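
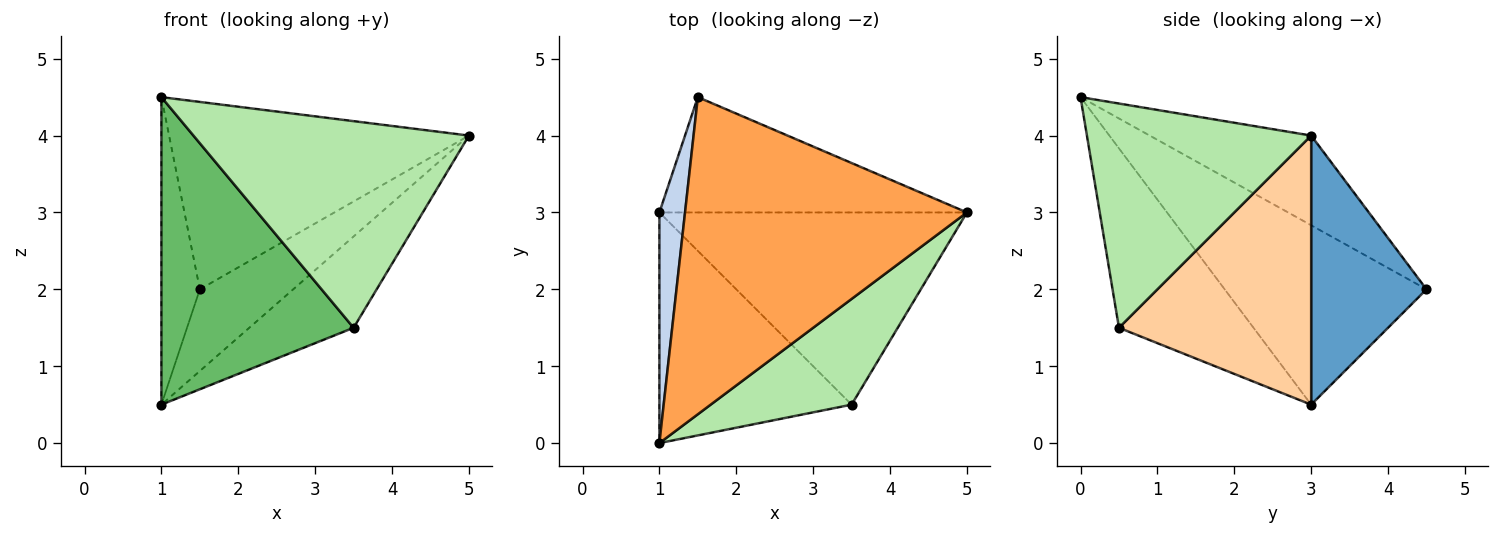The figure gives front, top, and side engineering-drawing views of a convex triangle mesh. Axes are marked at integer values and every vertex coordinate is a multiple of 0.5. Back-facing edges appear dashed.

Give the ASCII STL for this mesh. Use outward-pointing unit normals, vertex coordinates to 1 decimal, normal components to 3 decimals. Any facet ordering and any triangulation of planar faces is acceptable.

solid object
 facet normal 0.581 0.470 -0.664
  outer loop
   vertex 1.5 4.5 2.0
   vertex 5.0 3.0 4.0
   vertex 1.0 3.0 0.5
  endloop
 endfacet
 facet normal -0.973 0.185 0.139
  outer loop
   vertex 1.5 4.5 2.0
   vertex 1.0 3.0 0.5
   vertex 1.0 0.0 4.5
  endloop
 endfacet
 facet normal -0.264 0.491 0.830
  outer loop
   vertex 1.5 4.5 2.0
   vertex 1.0 0.0 4.5
   vertex 5.0 3.0 4.0
  endloop
 endfacet
 facet normal 0.620 0.337 -0.709
  outer loop
   vertex 3.5 0.5 1.5
   vertex 1.0 3.0 0.5
   vertex 5.0 3.0 4.0
  endloop
 endfacet
 facet normal -0.489 -0.698 -0.524
  outer loop
   vertex 3.5 0.5 1.5
   vertex 1.0 0.0 4.5
   vertex 1.0 3.0 0.5
  endloop
 endfacet
 facet normal 0.587 -0.721 0.369
  outer loop
   vertex 3.5 0.5 1.5
   vertex 5.0 3.0 4.0
   vertex 1.0 0.0 4.5
  endloop
 endfacet
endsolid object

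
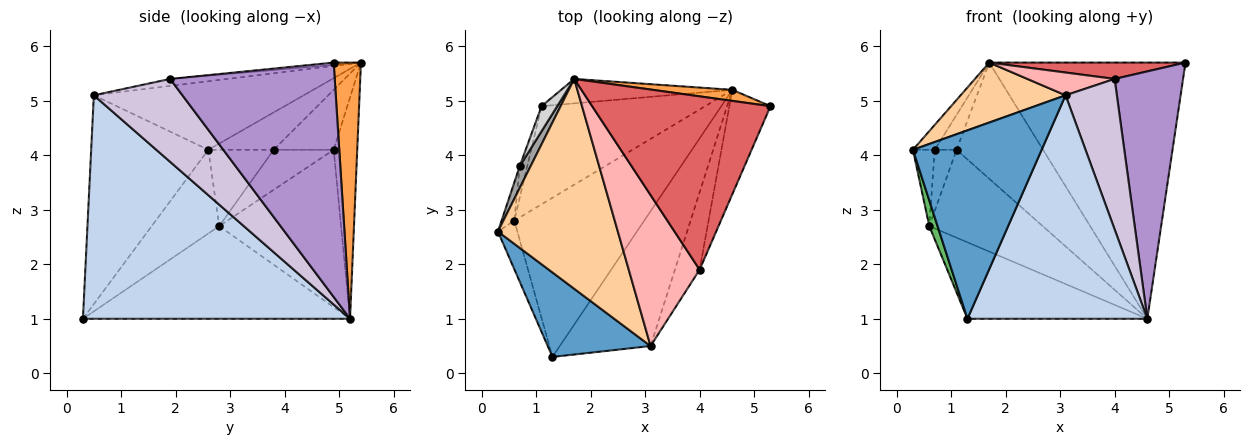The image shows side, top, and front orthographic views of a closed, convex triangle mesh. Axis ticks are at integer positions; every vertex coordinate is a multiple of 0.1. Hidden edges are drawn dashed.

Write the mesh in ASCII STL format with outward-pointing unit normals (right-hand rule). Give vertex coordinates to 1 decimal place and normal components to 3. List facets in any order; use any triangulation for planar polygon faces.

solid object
 facet normal -0.639 -0.702 0.315
  outer loop
   vertex 3.1 0.5 5.1
   vertex 0.3 2.6 4.1
   vertex 1.3 0.3 1.0
  endloop
 endfacet
 facet normal 0.786 -0.529 -0.319
  outer loop
   vertex 3.1 0.5 5.1
   vertex 1.3 0.3 1.0
   vertex 4.6 5.2 1.0
  endloop
 endfacet
 facet normal 0.137 0.990 0.043
  outer loop
   vertex 1.7 5.4 5.7
   vertex 5.3 4.9 5.7
   vertex 4.6 5.2 1.0
  endloop
 endfacet
 facet normal -0.482 -0.241 0.843
  outer loop
   vertex 1.7 5.4 5.7
   vertex 0.3 2.6 4.1
   vertex 3.1 0.5 5.1
  endloop
 endfacet
 facet normal -0.967 -0.118 -0.224
  outer loop
   vertex 0.6 2.8 2.7
   vertex 1.3 0.3 1.0
   vertex 0.3 2.6 4.1
  endloop
 endfacet
 facet normal -0.541 0.364 -0.758
  outer loop
   vertex 0.6 2.8 2.7
   vertex 4.6 5.2 1.0
   vertex 1.3 0.3 1.0
  endloop
 endfacet
 facet normal -0.013 -0.094 0.995
  outer loop
   vertex 4.0 1.9 5.4
   vertex 5.3 4.9 5.7
   vertex 1.7 5.4 5.7
  endloop
 endfacet
 facet normal -0.097 -0.148 0.984
  outer loop
   vertex 4.0 1.9 5.4
   vertex 1.7 5.4 5.7
   vertex 3.1 0.5 5.1
  endloop
 endfacet
 facet normal 0.911 -0.379 -0.160
  outer loop
   vertex 4.0 1.9 5.4
   vertex 4.6 5.2 1.0
   vertex 5.3 4.9 5.7
  endloop
 endfacet
 facet normal 0.838 -0.485 -0.250
  outer loop
   vertex 4.0 1.9 5.4
   vertex 3.1 0.5 5.1
   vertex 4.6 5.2 1.0
  endloop
 endfacet
 facet normal -0.257 0.946 -0.199
  outer loop
   vertex 1.1 4.9 4.1
   vertex 1.7 5.4 5.7
   vertex 4.6 5.2 1.0
  endloop
 endfacet
 facet normal -0.583 0.542 -0.605
  outer loop
   vertex 1.1 4.9 4.1
   vertex 4.6 5.2 1.0
   vertex 0.6 2.8 2.7
  endloop
 endfacet
 facet normal -0.937 0.312 -0.156
  outer loop
   vertex 0.7 3.8 4.1
   vertex 0.6 2.8 2.7
   vertex 0.3 2.6 4.1
  endloop
 endfacet
 facet normal -0.925 0.337 -0.174
  outer loop
   vertex 0.7 3.8 4.1
   vertex 1.1 4.9 4.1
   vertex 0.6 2.8 2.7
  endloop
 endfacet
 facet normal -0.914 0.305 0.267
  outer loop
   vertex 0.7 3.8 4.1
   vertex 0.3 2.6 4.1
   vertex 1.7 5.4 5.7
  endloop
 endfacet
 facet normal -0.913 0.332 0.239
  outer loop
   vertex 0.7 3.8 4.1
   vertex 1.7 5.4 5.7
   vertex 1.1 4.9 4.1
  endloop
 endfacet
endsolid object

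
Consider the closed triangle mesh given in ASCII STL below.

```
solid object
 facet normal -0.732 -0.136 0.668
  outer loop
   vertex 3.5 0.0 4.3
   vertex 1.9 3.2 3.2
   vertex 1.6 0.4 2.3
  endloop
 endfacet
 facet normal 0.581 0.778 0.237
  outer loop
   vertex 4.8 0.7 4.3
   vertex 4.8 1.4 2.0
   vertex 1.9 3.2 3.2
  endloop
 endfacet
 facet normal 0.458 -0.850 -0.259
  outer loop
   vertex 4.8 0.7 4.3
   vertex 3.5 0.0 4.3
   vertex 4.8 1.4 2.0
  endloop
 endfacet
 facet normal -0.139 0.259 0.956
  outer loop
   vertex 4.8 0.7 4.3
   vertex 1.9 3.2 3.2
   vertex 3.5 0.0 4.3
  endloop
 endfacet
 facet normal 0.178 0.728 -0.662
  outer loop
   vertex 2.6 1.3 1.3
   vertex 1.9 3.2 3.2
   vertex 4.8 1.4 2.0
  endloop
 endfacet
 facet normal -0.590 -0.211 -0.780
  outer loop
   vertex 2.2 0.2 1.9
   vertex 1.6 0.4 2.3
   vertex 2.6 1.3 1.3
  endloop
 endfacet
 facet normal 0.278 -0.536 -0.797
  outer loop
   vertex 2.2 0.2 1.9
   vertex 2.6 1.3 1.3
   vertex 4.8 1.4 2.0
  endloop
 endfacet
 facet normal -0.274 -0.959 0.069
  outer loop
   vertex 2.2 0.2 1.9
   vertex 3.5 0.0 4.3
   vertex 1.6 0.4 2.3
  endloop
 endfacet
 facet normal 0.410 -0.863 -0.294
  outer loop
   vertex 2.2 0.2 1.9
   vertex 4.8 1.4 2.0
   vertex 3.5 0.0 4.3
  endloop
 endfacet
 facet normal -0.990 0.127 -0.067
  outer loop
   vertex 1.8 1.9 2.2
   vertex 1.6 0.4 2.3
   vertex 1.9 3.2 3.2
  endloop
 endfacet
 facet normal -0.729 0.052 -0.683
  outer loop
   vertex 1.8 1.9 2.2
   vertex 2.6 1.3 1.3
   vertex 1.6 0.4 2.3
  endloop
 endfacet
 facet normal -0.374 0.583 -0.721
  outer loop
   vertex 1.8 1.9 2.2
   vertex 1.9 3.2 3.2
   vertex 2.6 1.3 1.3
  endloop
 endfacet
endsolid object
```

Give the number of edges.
18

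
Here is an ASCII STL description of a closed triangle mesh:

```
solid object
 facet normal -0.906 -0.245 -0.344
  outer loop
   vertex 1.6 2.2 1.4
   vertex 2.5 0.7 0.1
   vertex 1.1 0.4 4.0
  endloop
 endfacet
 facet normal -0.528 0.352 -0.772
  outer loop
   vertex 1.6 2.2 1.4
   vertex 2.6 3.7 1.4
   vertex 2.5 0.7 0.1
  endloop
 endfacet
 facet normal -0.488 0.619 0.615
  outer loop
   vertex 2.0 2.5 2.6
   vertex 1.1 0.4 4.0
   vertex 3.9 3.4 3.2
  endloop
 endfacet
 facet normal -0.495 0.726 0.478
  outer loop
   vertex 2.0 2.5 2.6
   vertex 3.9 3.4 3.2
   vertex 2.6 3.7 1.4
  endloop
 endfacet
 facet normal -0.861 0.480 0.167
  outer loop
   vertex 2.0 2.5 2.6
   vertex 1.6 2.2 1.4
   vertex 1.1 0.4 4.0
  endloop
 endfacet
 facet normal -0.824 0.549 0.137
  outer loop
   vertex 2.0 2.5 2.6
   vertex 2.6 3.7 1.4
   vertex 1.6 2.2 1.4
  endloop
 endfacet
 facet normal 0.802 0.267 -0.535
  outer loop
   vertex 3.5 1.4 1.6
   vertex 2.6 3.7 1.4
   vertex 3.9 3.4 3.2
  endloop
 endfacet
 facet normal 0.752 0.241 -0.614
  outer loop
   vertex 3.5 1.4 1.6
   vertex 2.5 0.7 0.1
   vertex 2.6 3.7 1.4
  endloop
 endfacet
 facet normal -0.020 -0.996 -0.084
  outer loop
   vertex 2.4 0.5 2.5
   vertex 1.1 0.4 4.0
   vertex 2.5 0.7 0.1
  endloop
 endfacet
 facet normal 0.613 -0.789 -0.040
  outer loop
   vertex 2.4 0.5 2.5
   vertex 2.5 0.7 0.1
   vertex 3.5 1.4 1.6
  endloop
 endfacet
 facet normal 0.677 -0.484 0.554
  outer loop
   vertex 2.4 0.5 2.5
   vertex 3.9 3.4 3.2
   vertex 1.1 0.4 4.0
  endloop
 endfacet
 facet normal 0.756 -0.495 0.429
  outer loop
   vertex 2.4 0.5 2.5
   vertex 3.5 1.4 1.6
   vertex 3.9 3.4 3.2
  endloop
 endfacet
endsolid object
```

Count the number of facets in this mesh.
12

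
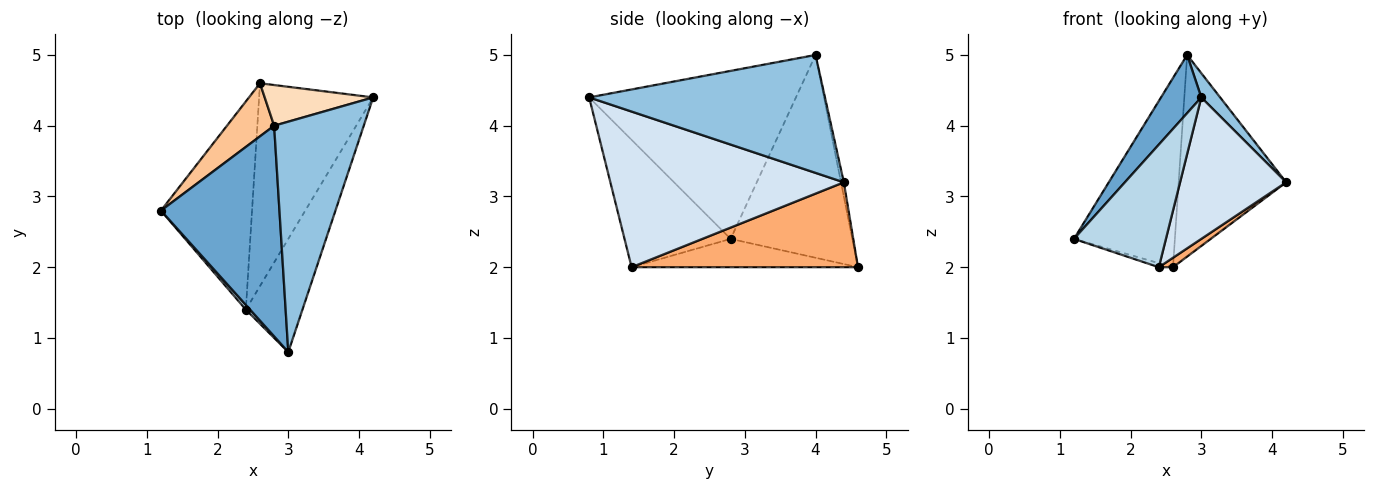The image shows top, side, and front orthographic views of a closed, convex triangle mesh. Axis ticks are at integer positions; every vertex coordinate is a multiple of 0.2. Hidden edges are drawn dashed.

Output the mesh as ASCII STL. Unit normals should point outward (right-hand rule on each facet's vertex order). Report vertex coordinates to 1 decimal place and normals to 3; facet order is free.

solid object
 facet normal -0.807 -0.157 0.569
  outer loop
   vertex 2.8 4.0 5.0
   vertex 1.2 2.8 2.4
   vertex 3.0 0.8 4.4
  endloop
 endfacet
 facet normal 0.795 -0.064 0.604
  outer loop
   vertex 2.8 4.0 5.0
   vertex 3.0 0.8 4.4
   vertex 4.2 4.4 3.2
  endloop
 endfacet
 facet normal -0.755 -0.655 0.025
  outer loop
   vertex 2.4 1.4 2.0
   vertex 3.0 0.8 4.4
   vertex 1.2 2.8 2.4
  endloop
 endfacet
 facet normal 0.864 -0.393 -0.314
  outer loop
   vertex 2.4 1.4 2.0
   vertex 4.2 4.4 3.2
   vertex 3.0 0.8 4.4
  endloop
 endfacet
 facet normal -0.297 0.019 -0.955
  outer loop
   vertex 2.6 4.6 2.0
   vertex 2.4 1.4 2.0
   vertex 1.2 2.8 2.4
  endloop
 endfacet
 facet normal 0.597 -0.037 -0.802
  outer loop
   vertex 2.6 4.6 2.0
   vertex 4.2 4.4 3.2
   vertex 2.4 1.4 2.0
  endloop
 endfacet
 facet normal -0.758 0.628 0.176
  outer loop
   vertex 2.6 4.6 2.0
   vertex 1.2 2.8 2.4
   vertex 2.8 4.0 5.0
  endloop
 endfacet
 facet normal -0.026 0.980 0.198
  outer loop
   vertex 2.6 4.6 2.0
   vertex 2.8 4.0 5.0
   vertex 4.2 4.4 3.2
  endloop
 endfacet
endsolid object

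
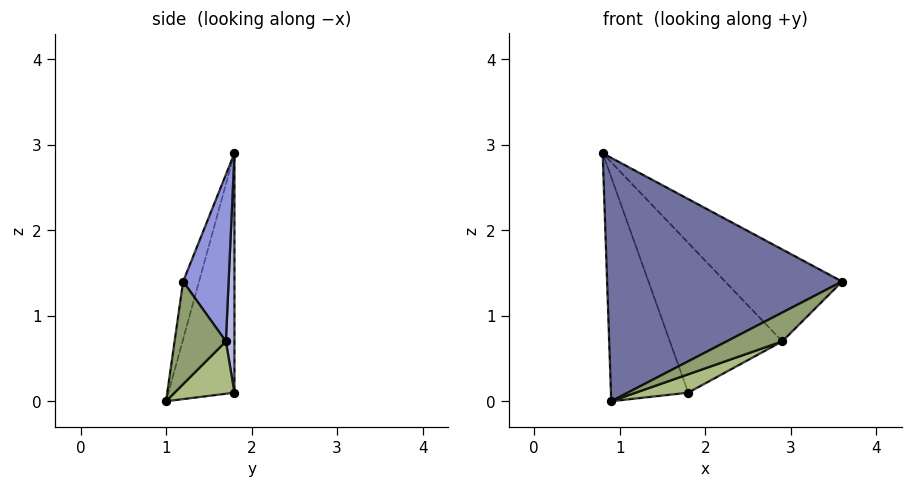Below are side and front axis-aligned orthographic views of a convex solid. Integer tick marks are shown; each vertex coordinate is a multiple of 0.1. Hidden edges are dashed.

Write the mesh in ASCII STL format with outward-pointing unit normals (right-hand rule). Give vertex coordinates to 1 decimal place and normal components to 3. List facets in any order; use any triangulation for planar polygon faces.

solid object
 facet normal -0.065 -0.963 0.263
  outer loop
   vertex 0.9 1.0 0.0
   vertex 3.6 1.2 1.4
   vertex 0.8 1.8 2.9
  endloop
 endfacet
 facet normal -0.633 0.740 -0.226
  outer loop
   vertex 1.8 1.8 0.1
   vertex 0.9 1.0 0.0
   vertex 0.8 1.8 2.9
  endloop
 endfacet
 facet normal 0.347 0.892 0.290
  outer loop
   vertex 2.9 1.7 0.7
   vertex 0.8 1.8 2.9
   vertex 3.6 1.2 1.4
  endloop
 endfacet
 facet normal 0.076 0.997 0.027
  outer loop
   vertex 2.9 1.7 0.7
   vertex 1.8 1.8 0.1
   vertex 0.8 1.8 2.9
  endloop
 endfacet
 facet normal 0.434 -0.470 -0.769
  outer loop
   vertex 2.9 1.7 0.7
   vertex 3.6 1.2 1.4
   vertex 0.9 1.0 0.0
  endloop
 endfacet
 facet normal 0.419 -0.368 -0.830
  outer loop
   vertex 2.9 1.7 0.7
   vertex 0.9 1.0 0.0
   vertex 1.8 1.8 0.1
  endloop
 endfacet
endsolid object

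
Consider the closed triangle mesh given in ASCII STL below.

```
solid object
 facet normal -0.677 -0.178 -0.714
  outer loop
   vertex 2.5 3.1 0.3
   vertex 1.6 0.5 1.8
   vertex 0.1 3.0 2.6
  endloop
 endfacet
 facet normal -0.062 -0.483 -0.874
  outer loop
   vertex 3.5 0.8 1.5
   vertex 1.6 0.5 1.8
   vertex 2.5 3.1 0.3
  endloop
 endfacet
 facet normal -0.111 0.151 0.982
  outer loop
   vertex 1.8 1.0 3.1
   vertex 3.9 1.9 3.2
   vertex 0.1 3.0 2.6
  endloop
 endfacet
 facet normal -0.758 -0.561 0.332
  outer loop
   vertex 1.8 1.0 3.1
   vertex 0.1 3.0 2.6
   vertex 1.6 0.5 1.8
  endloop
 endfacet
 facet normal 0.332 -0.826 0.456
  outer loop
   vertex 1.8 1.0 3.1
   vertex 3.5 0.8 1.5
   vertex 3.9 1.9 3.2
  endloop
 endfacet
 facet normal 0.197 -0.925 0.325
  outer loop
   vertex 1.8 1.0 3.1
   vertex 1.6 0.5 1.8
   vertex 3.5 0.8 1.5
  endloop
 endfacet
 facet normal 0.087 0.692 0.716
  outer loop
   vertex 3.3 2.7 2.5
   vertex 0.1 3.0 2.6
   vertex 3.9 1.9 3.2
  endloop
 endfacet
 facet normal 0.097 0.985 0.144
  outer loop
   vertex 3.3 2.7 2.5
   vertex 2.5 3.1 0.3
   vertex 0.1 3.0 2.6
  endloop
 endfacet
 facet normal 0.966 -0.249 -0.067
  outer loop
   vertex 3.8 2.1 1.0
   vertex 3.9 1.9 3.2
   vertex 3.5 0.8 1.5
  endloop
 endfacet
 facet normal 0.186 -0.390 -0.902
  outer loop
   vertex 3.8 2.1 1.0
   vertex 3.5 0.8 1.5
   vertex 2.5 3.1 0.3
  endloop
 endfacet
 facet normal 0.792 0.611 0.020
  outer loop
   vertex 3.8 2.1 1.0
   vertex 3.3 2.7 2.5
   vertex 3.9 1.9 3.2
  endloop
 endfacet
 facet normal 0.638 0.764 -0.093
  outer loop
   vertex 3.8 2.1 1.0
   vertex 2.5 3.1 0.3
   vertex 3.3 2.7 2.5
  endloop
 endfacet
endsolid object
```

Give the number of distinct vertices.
8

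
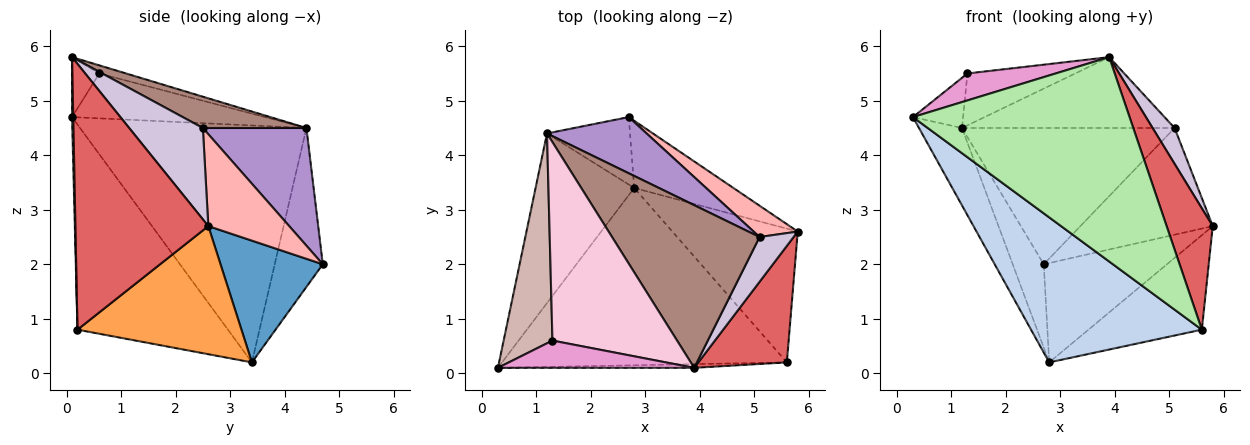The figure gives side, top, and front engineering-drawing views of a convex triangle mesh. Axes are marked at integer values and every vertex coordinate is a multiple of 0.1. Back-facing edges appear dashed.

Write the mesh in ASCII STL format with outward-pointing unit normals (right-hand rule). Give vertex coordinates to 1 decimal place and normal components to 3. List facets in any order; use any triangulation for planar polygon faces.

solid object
 facet normal 0.567 0.683 -0.462
  outer loop
   vertex 2.8 3.4 0.2
   vertex 2.7 4.7 2.0
   vertex 5.8 2.6 2.7
  endloop
 endfacet
 facet normal -0.487 -0.553 -0.676
  outer loop
   vertex 5.6 0.2 0.8
   vertex 0.3 0.1 4.7
   vertex 2.8 3.4 0.2
  endloop
 endfacet
 facet normal 0.641 0.443 -0.627
  outer loop
   vertex 5.6 0.2 0.8
   vertex 2.8 3.4 0.2
   vertex 5.8 2.6 2.7
  endloop
 endfacet
 facet normal -0.909 0.173 -0.379
  outer loop
   vertex 1.2 4.4 4.5
   vertex 2.8 3.4 0.2
   vertex 0.3 0.1 4.7
  endloop
 endfacet
 facet normal -0.769 0.497 -0.402
  outer loop
   vertex 1.2 4.4 4.5
   vertex 2.7 4.7 2.0
   vertex 2.8 3.4 0.2
  endloop
 endfacet
 facet normal 0.006 -1.000 -0.018
  outer loop
   vertex 3.9 0.1 5.8
   vertex 0.3 0.1 4.7
   vertex 5.6 0.2 0.8
  endloop
 endfacet
 facet normal 0.901 -0.313 0.300
  outer loop
   vertex 3.9 0.1 5.8
   vertex 5.6 0.2 0.8
   vertex 5.8 2.6 2.7
  endloop
 endfacet
 facet normal 0.506 0.828 0.243
  outer loop
   vertex 5.1 2.5 4.5
   vertex 5.8 2.6 2.7
   vertex 2.7 4.7 2.0
  endloop
 endfacet
 facet normal 0.411 0.843 0.348
  outer loop
   vertex 5.1 2.5 4.5
   vertex 2.7 4.7 2.0
   vertex 1.2 4.4 4.5
  endloop
 endfacet
 facet normal 0.903 -0.269 0.336
  outer loop
   vertex 5.1 2.5 4.5
   vertex 3.9 0.1 5.8
   vertex 5.8 2.6 2.7
  endloop
 endfacet
 facet normal 0.191 0.392 0.900
  outer loop
   vertex 5.1 2.5 4.5
   vertex 1.2 4.4 4.5
   vertex 3.9 0.1 5.8
  endloop
 endfacet
 facet normal -0.667 0.173 0.725
  outer loop
   vertex 1.3 0.6 5.5
   vertex 1.2 4.4 4.5
   vertex 0.3 0.1 4.7
  endloop
 endfacet
 facet normal -0.212 -0.687 0.695
  outer loop
   vertex 1.3 0.6 5.5
   vertex 0.3 0.1 4.7
   vertex 3.9 0.1 5.8
  endloop
 endfacet
 facet normal -0.063 0.252 0.966
  outer loop
   vertex 1.3 0.6 5.5
   vertex 3.9 0.1 5.8
   vertex 1.2 4.4 4.5
  endloop
 endfacet
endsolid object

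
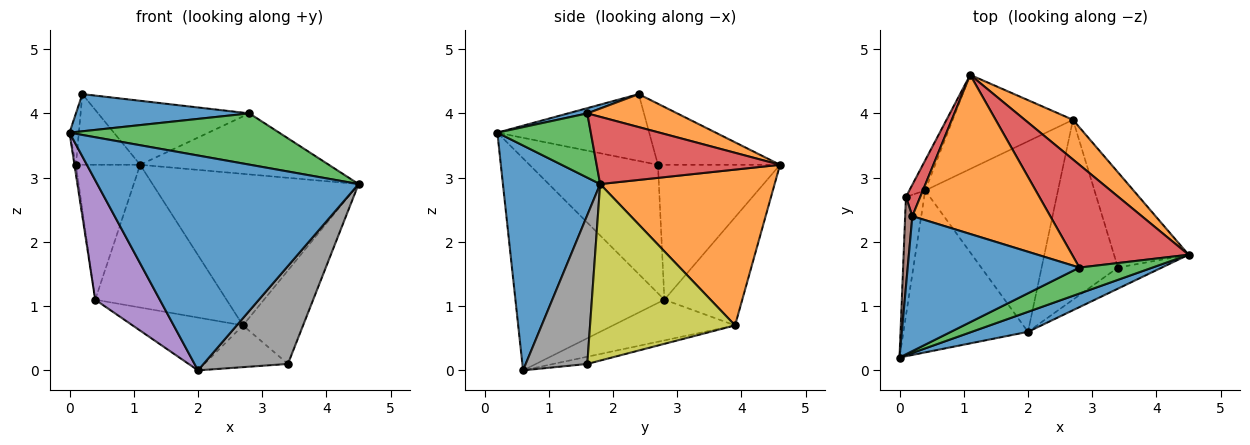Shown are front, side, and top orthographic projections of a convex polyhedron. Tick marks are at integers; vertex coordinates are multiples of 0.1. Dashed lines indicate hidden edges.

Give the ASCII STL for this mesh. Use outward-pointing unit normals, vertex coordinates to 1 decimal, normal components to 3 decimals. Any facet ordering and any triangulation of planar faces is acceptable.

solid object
 facet normal 0.347 -0.934 0.087
  outer loop
   vertex 2.0 0.6 0.0
   vertex 4.5 1.8 2.9
   vertex 0.0 0.2 3.7
  endloop
 endfacet
 facet normal 0.634 0.748 0.196
  outer loop
   vertex 2.7 3.9 0.7
   vertex 1.1 4.6 3.2
   vertex 4.5 1.8 2.9
  endloop
 endfacet
 facet normal 0.369 -0.829 0.420
  outer loop
   vertex 2.8 1.6 4.0
   vertex 0.0 0.2 3.7
   vertex 4.5 1.8 2.9
  endloop
 endfacet
 facet normal 0.445 0.457 0.770
  outer loop
   vertex 2.8 1.6 4.0
   vertex 4.5 1.8 2.9
   vertex 1.1 4.6 3.2
  endloop
 endfacet
 facet normal -0.808 -0.350 -0.474
  outer loop
   vertex 0.4 2.8 1.1
   vertex 2.0 0.6 0.0
   vertex 0.0 0.2 3.7
  endloop
 endfacet
 facet normal -0.444 0.748 -0.493
  outer loop
   vertex 0.4 2.8 1.1
   vertex 1.1 4.6 3.2
   vertex 2.7 3.9 0.7
  endloop
 endfacet
 facet normal -0.283 0.256 -0.924
  outer loop
   vertex 0.4 2.8 1.1
   vertex 2.7 3.9 0.7
   vertex 2.0 0.6 0.0
  endloop
 endfacet
 facet normal 0.581 -0.796 -0.171
  outer loop
   vertex 3.4 1.6 0.1
   vertex 4.5 1.8 2.9
   vertex 2.0 0.6 0.0
  endloop
 endfacet
 facet normal 0.861 0.357 -0.364
  outer loop
   vertex 3.4 1.6 0.1
   vertex 2.7 3.9 0.7
   vertex 4.5 1.8 2.9
  endloop
 endfacet
 facet normal -0.092 0.225 -0.970
  outer loop
   vertex 3.4 1.6 0.1
   vertex 2.0 0.6 0.0
   vertex 2.7 3.9 0.7
  endloop
 endfacet
 facet normal 0.029 -0.265 0.964
  outer loop
   vertex 0.2 2.4 4.3
   vertex 0.0 0.2 3.7
   vertex 2.8 1.6 4.0
  endloop
 endfacet
 facet normal 0.217 0.364 0.906
  outer loop
   vertex 0.2 2.4 4.3
   vertex 2.8 1.6 4.0
   vertex 1.1 4.6 3.2
  endloop
 endfacet
 facet normal -0.880 0.463 -0.104
  outer loop
   vertex 0.1 2.7 3.2
   vertex 1.1 4.6 3.2
   vertex 0.4 2.8 1.1
  endloop
 endfacet
 facet normal -0.866 0.456 0.203
  outer loop
   vertex 0.1 2.7 3.2
   vertex 0.2 2.4 4.3
   vertex 1.1 4.6 3.2
  endloop
 endfacet
 facet normal -0.990 0.011 -0.141
  outer loop
   vertex 0.1 2.7 3.2
   vertex 0.4 2.8 1.1
   vertex 0.0 0.2 3.7
  endloop
 endfacet
 facet normal -0.992 0.061 0.107
  outer loop
   vertex 0.1 2.7 3.2
   vertex 0.0 0.2 3.7
   vertex 0.2 2.4 4.3
  endloop
 endfacet
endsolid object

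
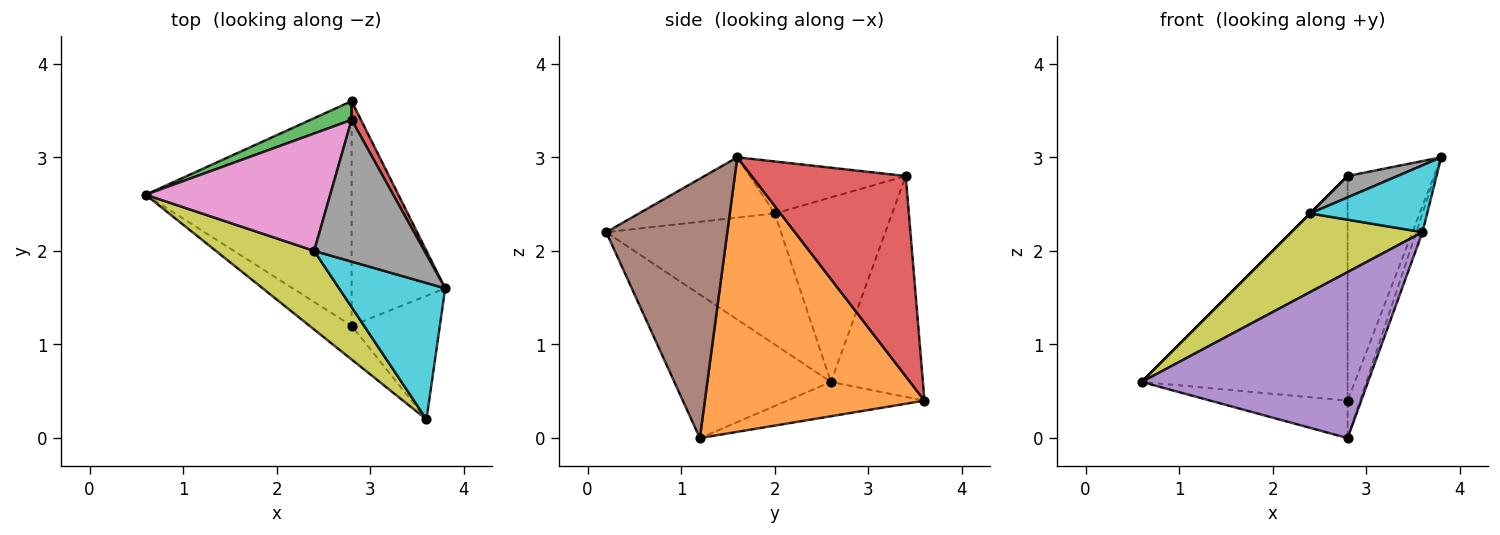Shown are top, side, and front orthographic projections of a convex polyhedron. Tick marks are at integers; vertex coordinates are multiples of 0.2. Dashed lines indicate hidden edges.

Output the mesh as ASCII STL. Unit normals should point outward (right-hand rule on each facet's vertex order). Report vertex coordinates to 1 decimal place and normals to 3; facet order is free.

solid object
 facet normal -0.162 0.162 -0.973
  outer loop
   vertex 2.8 1.2 0.0
   vertex 0.6 2.6 0.6
   vertex 2.8 3.6 0.4
  endloop
 endfacet
 facet normal 0.945 0.054 -0.322
  outer loop
   vertex 2.8 1.2 0.0
   vertex 2.8 3.6 0.4
   vertex 3.8 1.6 3.0
  endloop
 endfacet
 facet normal -0.407 0.910 0.076
  outer loop
   vertex 2.8 3.4 2.8
   vertex 2.8 3.6 0.4
   vertex 0.6 2.6 0.6
  endloop
 endfacet
 facet normal 0.872 0.489 0.041
  outer loop
   vertex 2.8 3.4 2.8
   vertex 3.8 1.6 3.0
   vertex 2.8 3.6 0.4
  endloop
 endfacet
 facet normal -0.561 -0.811 -0.165
  outer loop
   vertex 3.6 0.2 2.2
   vertex 0.6 2.6 0.6
   vertex 2.8 1.2 0.0
  endloop
 endfacet
 facet normal 0.946 0.049 -0.322
  outer loop
   vertex 3.6 0.2 2.2
   vertex 2.8 1.2 0.0
   vertex 3.8 1.6 3.0
  endloop
 endfacet
 facet normal -0.707 0.000 0.707
  outer loop
   vertex 2.4 2.0 2.4
   vertex 2.8 3.4 2.8
   vertex 0.6 2.6 0.6
  endloop
 endfacet
 facet normal -0.423 -0.135 0.896
  outer loop
   vertex 2.4 2.0 2.4
   vertex 3.8 1.6 3.0
   vertex 2.8 3.4 2.8
  endloop
 endfacet
 facet normal -0.686 -0.514 0.514
  outer loop
   vertex 2.4 2.0 2.4
   vertex 0.6 2.6 0.6
   vertex 3.6 0.2 2.2
  endloop
 endfacet
 facet normal -0.455 -0.392 0.800
  outer loop
   vertex 2.4 2.0 2.4
   vertex 3.6 0.2 2.2
   vertex 3.8 1.6 3.0
  endloop
 endfacet
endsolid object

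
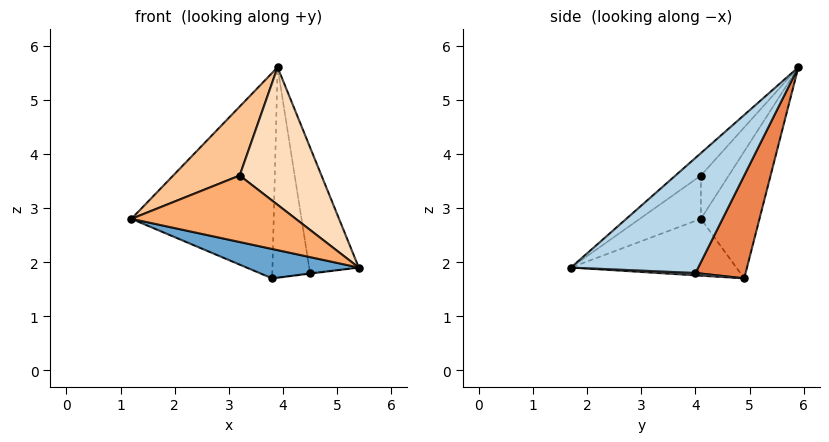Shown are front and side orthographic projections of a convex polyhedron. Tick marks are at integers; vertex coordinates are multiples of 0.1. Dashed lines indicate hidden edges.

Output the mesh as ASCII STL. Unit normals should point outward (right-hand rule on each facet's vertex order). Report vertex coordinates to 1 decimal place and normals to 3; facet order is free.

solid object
 facet normal -0.322 -0.219 -0.921
  outer loop
   vertex 3.8 4.9 1.7
   vertex 5.4 1.7 1.9
   vertex 1.2 4.1 2.8
  endloop
 endfacet
 facet normal -0.371 0.902 -0.222
  outer loop
   vertex 3.8 4.9 1.7
   vertex 1.2 4.1 2.8
   vertex 3.9 5.9 5.6
  endloop
 endfacet
 facet normal 0.931 0.363 -0.034
  outer loop
   vertex 4.5 4.0 1.8
   vertex 3.9 5.9 5.6
   vertex 5.4 1.7 1.9
  endloop
 endfacet
 facet normal 0.172 0.025 -0.985
  outer loop
   vertex 4.5 4.0 1.8
   vertex 5.4 1.7 1.9
   vertex 3.8 4.9 1.7
  endloop
 endfacet
 facet normal 0.787 0.593 -0.172
  outer loop
   vertex 4.5 4.0 1.8
   vertex 3.8 4.9 1.7
   vertex 3.9 5.9 5.6
  endloop
 endfacet
 facet normal -0.263 -0.706 0.657
  outer loop
   vertex 3.2 4.1 3.6
   vertex 1.2 4.1 2.8
   vertex 5.4 1.7 1.9
  endloop
 endfacet
 facet normal -0.278 -0.664 0.695
  outer loop
   vertex 3.2 4.1 3.6
   vertex 3.9 5.9 5.6
   vertex 1.2 4.1 2.8
  endloop
 endfacet
 facet normal -0.214 -0.688 0.694
  outer loop
   vertex 3.2 4.1 3.6
   vertex 5.4 1.7 1.9
   vertex 3.9 5.9 5.6
  endloop
 endfacet
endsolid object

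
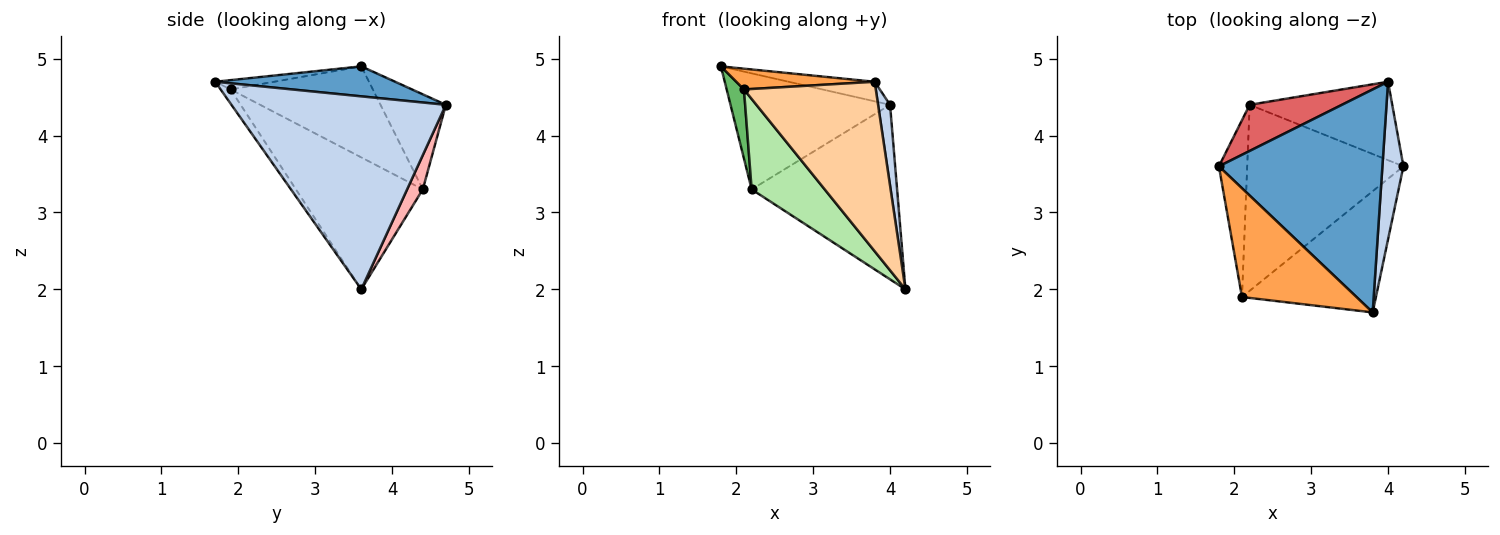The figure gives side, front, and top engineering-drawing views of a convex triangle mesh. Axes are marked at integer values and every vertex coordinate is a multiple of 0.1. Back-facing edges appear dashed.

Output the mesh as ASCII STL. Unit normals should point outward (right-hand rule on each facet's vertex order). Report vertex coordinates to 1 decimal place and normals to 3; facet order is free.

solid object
 facet normal 0.180 0.086 0.980
  outer loop
   vertex 4.0 4.7 4.4
   vertex 1.8 3.6 4.9
   vertex 3.8 1.7 4.7
  endloop
 endfacet
 facet normal 0.993 -0.055 0.108
  outer loop
   vertex 4.0 4.7 4.4
   vertex 3.8 1.7 4.7
   vertex 4.2 3.6 2.0
  endloop
 endfacet
 facet normal -0.080 -0.187 0.979
  outer loop
   vertex 2.1 1.9 4.6
   vertex 3.8 1.7 4.7
   vertex 1.8 3.6 4.9
  endloop
 endfacet
 facet normal -0.061 -0.812 -0.580
  outer loop
   vertex 2.1 1.9 4.6
   vertex 4.2 3.6 2.0
   vertex 3.8 1.7 4.7
  endloop
 endfacet
 facet normal -0.949 -0.115 -0.295
  outer loop
   vertex 2.2 4.4 3.3
   vertex 2.1 1.9 4.6
   vertex 1.8 3.6 4.9
  endloop
 endfacet
 facet normal -0.605 -0.348 -0.716
  outer loop
   vertex 2.2 4.4 3.3
   vertex 4.2 3.6 2.0
   vertex 2.1 1.9 4.6
  endloop
 endfacet
 facet normal -0.356 0.868 0.345
  outer loop
   vertex 2.2 4.4 3.3
   vertex 1.8 3.6 4.9
   vertex 4.0 4.7 4.4
  endloop
 endfacet
 facet normal 0.098 0.908 -0.408
  outer loop
   vertex 2.2 4.4 3.3
   vertex 4.0 4.7 4.4
   vertex 4.2 3.6 2.0
  endloop
 endfacet
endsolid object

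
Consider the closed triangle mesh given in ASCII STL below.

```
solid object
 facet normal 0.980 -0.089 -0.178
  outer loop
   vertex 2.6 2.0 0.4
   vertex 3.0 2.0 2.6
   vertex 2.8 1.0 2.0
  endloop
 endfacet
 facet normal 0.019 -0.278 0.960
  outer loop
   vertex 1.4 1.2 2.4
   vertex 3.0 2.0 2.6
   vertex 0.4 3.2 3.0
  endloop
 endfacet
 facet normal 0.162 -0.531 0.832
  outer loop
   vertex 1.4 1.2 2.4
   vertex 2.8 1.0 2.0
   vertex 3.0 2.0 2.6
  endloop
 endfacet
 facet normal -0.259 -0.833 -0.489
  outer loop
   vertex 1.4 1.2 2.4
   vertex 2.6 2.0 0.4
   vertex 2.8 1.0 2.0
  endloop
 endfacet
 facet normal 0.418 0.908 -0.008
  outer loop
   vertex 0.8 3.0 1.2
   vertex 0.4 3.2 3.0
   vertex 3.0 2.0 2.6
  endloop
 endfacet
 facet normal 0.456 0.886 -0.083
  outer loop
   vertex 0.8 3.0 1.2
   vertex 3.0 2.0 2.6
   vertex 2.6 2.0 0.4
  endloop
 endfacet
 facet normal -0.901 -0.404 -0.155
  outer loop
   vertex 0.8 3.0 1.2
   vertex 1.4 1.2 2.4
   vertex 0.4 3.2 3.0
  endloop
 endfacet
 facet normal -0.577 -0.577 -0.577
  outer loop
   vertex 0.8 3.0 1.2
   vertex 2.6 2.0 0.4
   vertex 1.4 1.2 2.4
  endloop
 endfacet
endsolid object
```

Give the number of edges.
12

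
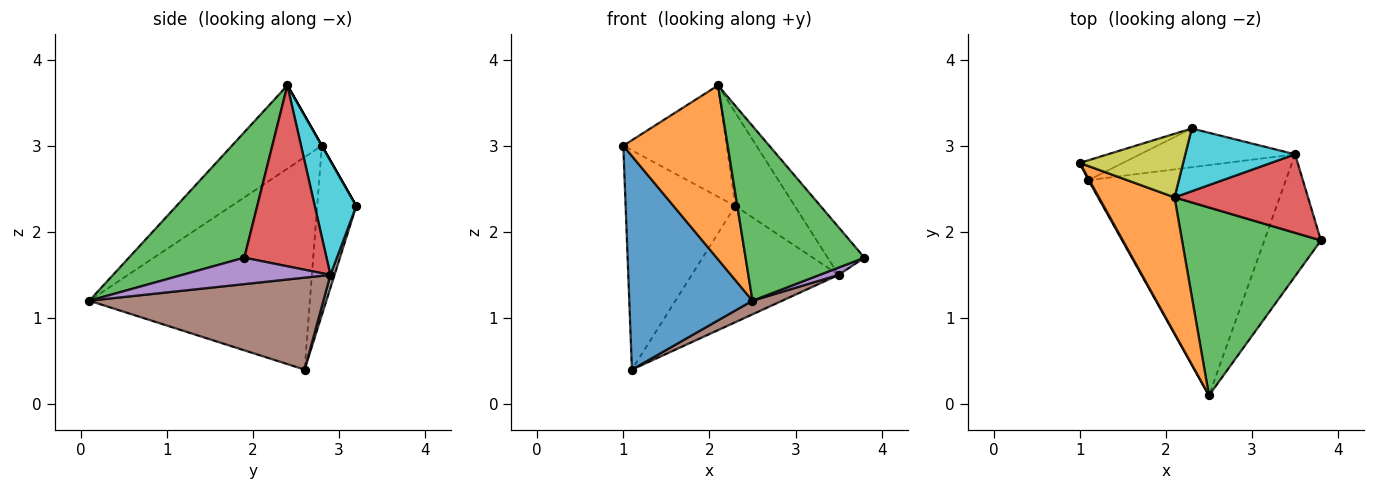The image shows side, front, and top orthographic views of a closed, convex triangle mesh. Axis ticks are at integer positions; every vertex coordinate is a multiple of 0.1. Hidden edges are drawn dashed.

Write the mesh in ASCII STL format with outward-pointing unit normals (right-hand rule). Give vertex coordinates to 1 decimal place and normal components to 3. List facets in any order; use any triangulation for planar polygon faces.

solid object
 facet normal -0.873 -0.488 0.004
  outer loop
   vertex 1.1 2.6 0.4
   vertex 2.5 0.1 1.2
   vertex 1.0 2.8 3.0
  endloop
 endfacet
 facet normal -0.561 -0.652 0.510
  outer loop
   vertex 2.1 2.4 3.7
   vertex 1.0 2.8 3.0
   vertex 2.5 0.1 1.2
  endloop
 endfacet
 facet normal 0.552 -0.568 0.611
  outer loop
   vertex 2.1 2.4 3.7
   vertex 2.5 0.1 1.2
   vertex 3.8 1.9 1.7
  endloop
 endfacet
 facet normal 0.757 0.339 0.559
  outer loop
   vertex 3.5 2.9 1.5
   vertex 2.1 2.4 3.7
   vertex 3.8 1.9 1.7
  endloop
 endfacet
 facet normal 0.423 -0.054 -0.905
  outer loop
   vertex 3.5 2.9 1.5
   vertex 3.8 1.9 1.7
   vertex 2.5 0.1 1.2
  endloop
 endfacet
 facet normal 0.422 -0.054 -0.905
  outer loop
   vertex 3.5 2.9 1.5
   vertex 2.5 0.1 1.2
   vertex 1.1 2.6 0.4
  endloop
 endfacet
 facet normal -0.335 0.939 -0.085
  outer loop
   vertex 2.3 3.2 2.3
   vertex 1.1 2.6 0.4
   vertex 1.0 2.8 3.0
  endloop
 endfacet
 facet normal 0.026 0.948 -0.316
  outer loop
   vertex 2.3 3.2 2.3
   vertex 3.5 2.9 1.5
   vertex 1.1 2.6 0.4
  endloop
 endfacet
 facet normal 0.000 0.868 0.496
  outer loop
   vertex 2.3 3.2 2.3
   vertex 1.0 2.8 3.0
   vertex 2.1 2.4 3.7
  endloop
 endfacet
 facet normal 0.501 0.719 0.482
  outer loop
   vertex 2.3 3.2 2.3
   vertex 2.1 2.4 3.7
   vertex 3.5 2.9 1.5
  endloop
 endfacet
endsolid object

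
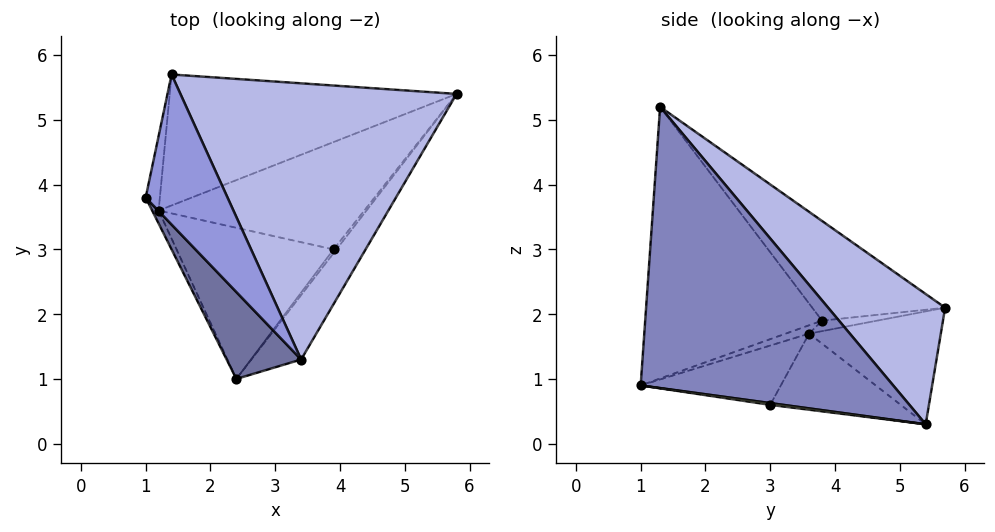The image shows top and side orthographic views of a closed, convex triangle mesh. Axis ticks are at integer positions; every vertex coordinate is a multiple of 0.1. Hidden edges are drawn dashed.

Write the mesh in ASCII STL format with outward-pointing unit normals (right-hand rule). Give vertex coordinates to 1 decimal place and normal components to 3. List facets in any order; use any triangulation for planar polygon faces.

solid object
 facet normal -0.835 -0.500 0.229
  outer loop
   vertex 2.4 1.0 0.9
   vertex 3.4 1.3 5.2
   vertex 1.0 3.8 1.9
  endloop
 endfacet
 facet normal 0.775 -0.617 -0.137
  outer loop
   vertex 2.4 1.0 0.9
   vertex 5.8 5.4 0.3
   vertex 3.4 1.3 5.2
  endloop
 endfacet
 facet normal -0.769 0.095 0.632
  outer loop
   vertex 1.4 5.7 2.1
   vertex 1.0 3.8 1.9
   vertex 3.4 1.3 5.2
  endloop
 endfacet
 facet normal 0.328 0.639 0.696
  outer loop
   vertex 1.4 5.7 2.1
   vertex 3.4 1.3 5.2
   vertex 5.8 5.4 0.3
  endloop
 endfacet
 facet normal -0.777 -0.173 -0.605
  outer loop
   vertex 1.2 3.6 1.7
   vertex 2.4 1.0 0.9
   vertex 1.0 3.8 1.9
  endloop
 endfacet
 facet normal -0.582 0.205 -0.787
  outer loop
   vertex 1.2 3.6 1.7
   vertex 1.0 3.8 1.9
   vertex 1.4 5.7 2.1
  endloop
 endfacet
 facet normal -0.358 0.208 -0.910
  outer loop
   vertex 1.2 3.6 1.7
   vertex 1.4 5.7 2.1
   vertex 5.8 5.4 0.3
  endloop
 endfacet
 facet normal 0.457 -0.457 -0.762
  outer loop
   vertex 3.9 3.0 0.6
   vertex 5.8 5.4 0.3
   vertex 2.4 1.0 0.9
  endloop
 endfacet
 facet normal -0.343 0.156 -0.926
  outer loop
   vertex 3.9 3.0 0.6
   vertex 1.2 3.6 1.7
   vertex 5.8 5.4 0.3
  endloop
 endfacet
 facet normal -0.351 0.124 -0.928
  outer loop
   vertex 3.9 3.0 0.6
   vertex 2.4 1.0 0.9
   vertex 1.2 3.6 1.7
  endloop
 endfacet
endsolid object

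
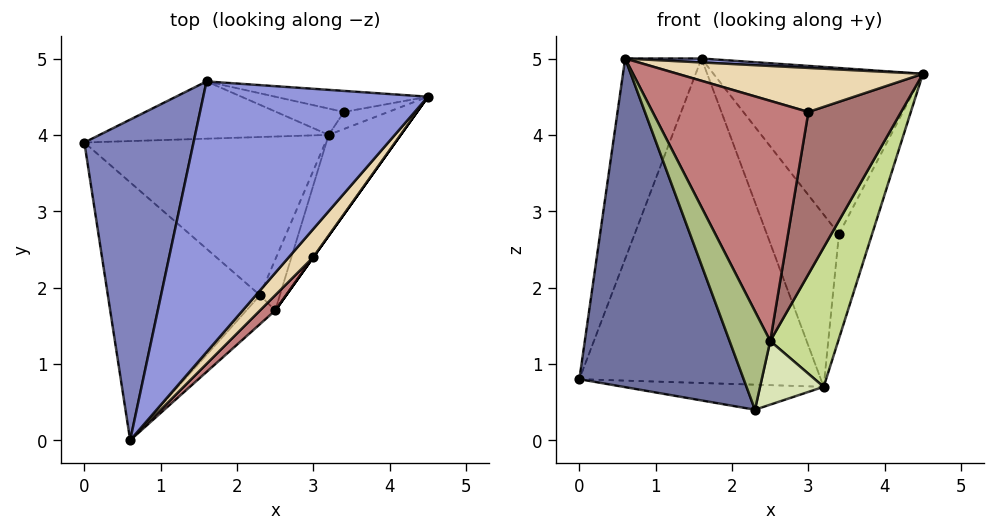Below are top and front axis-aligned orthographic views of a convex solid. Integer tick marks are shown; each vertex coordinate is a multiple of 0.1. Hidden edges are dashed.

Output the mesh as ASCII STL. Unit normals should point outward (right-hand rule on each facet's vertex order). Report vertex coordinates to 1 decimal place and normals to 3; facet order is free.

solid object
 facet normal -0.621 -0.617 -0.484
  outer loop
   vertex 2.3 1.9 0.4
   vertex 0.6 0.0 5.0
   vertex 0.0 3.9 0.8
  endloop
 endfacet
 facet normal -0.928 0.197 0.316
  outer loop
   vertex 1.6 4.7 5.0
   vertex 0.0 3.9 0.8
   vertex 0.6 0.0 5.0
  endloop
 endfacet
 facet normal 0.068 -0.014 0.998
  outer loop
   vertex 1.6 4.7 5.0
   vertex 0.6 0.0 5.0
   vertex 4.5 4.5 4.8
  endloop
 endfacet
 facet normal -0.036 0.156 -0.987
  outer loop
   vertex 3.2 4.0 0.7
   vertex 2.3 1.9 0.4
   vertex 0.0 3.9 0.8
  endloop
 endfacet
 facet normal -0.036 0.984 -0.174
  outer loop
   vertex 3.2 4.0 0.7
   vertex 0.0 3.9 0.8
   vertex 1.6 4.7 5.0
  endloop
 endfacet
 facet normal 0.296 -0.917 -0.269
  outer loop
   vertex 2.5 1.7 1.3
   vertex 0.6 0.0 5.0
   vertex 2.3 1.9 0.4
  endloop
 endfacet
 facet normal 0.907 -0.340 -0.246
  outer loop
   vertex 2.5 1.7 1.3
   vertex 3.2 4.0 0.7
   vertex 4.5 4.5 4.8
  endloop
 endfacet
 facet normal 0.897 -0.345 -0.276
  outer loop
   vertex 2.5 1.7 1.3
   vertex 2.3 1.9 0.4
   vertex 3.2 4.0 0.7
  endloop
 endfacet
 facet normal 0.060 0.990 -0.126
  outer loop
   vertex 3.4 4.3 2.7
   vertex 1.6 4.7 5.0
   vertex 4.5 4.5 4.8
  endloop
 endfacet
 facet normal 0.127 0.979 -0.160
  outer loop
   vertex 3.4 4.3 2.7
   vertex 4.5 4.5 4.8
   vertex 3.2 4.0 0.7
  endloop
 endfacet
 facet normal 0.027 0.988 -0.151
  outer loop
   vertex 3.4 4.3 2.7
   vertex 3.2 4.0 0.7
   vertex 1.6 4.7 5.0
  endloop
 endfacet
 facet normal 0.707 -0.596 0.381
  outer loop
   vertex 3.0 2.4 4.3
   vertex 4.5 4.5 4.8
   vertex 0.6 0.0 5.0
  endloop
 endfacet
 facet normal 0.814 -0.581 0.000
  outer loop
   vertex 3.0 2.4 4.3
   vertex 2.5 1.7 1.3
   vertex 4.5 4.5 4.8
  endloop
 endfacet
 facet normal 0.713 -0.700 0.044
  outer loop
   vertex 3.0 2.4 4.3
   vertex 0.6 0.0 5.0
   vertex 2.5 1.7 1.3
  endloop
 endfacet
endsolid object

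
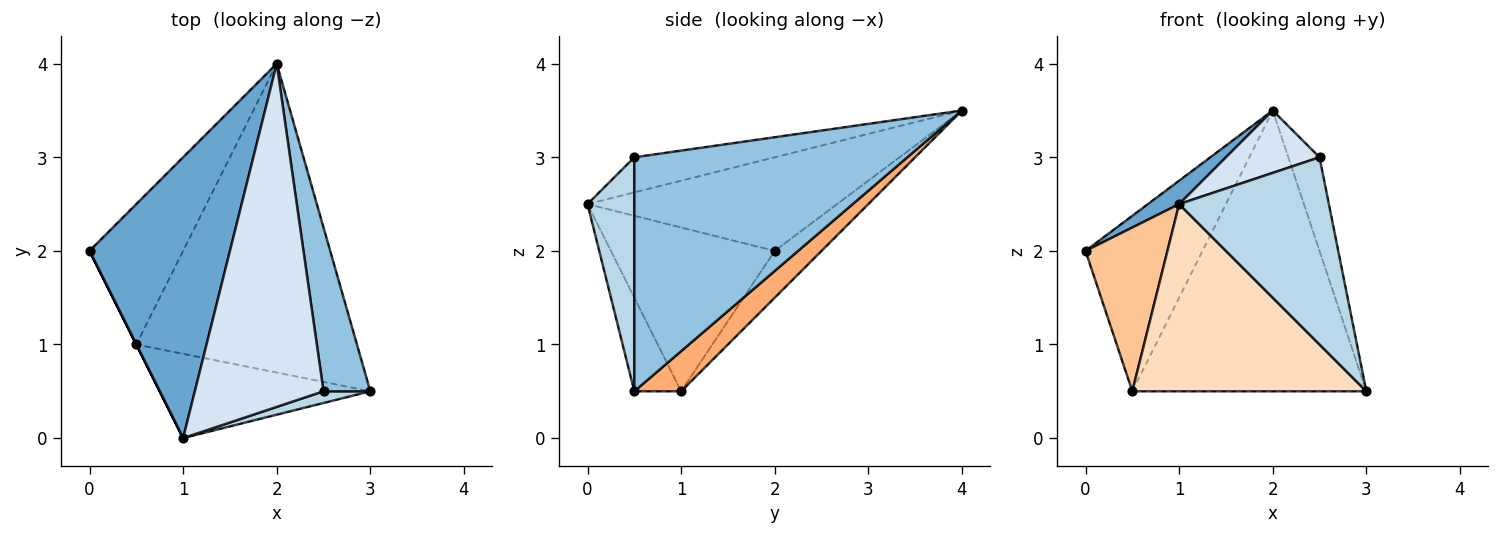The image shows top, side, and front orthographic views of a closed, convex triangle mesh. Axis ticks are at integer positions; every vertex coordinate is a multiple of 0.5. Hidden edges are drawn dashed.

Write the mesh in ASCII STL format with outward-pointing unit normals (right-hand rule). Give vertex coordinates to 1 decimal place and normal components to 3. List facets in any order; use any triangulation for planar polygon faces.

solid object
 facet normal -0.553 -0.069 0.830
  outer loop
   vertex 1.0 0.0 2.5
   vertex 2.0 4.0 3.5
   vertex 0.0 2.0 2.0
  endloop
 endfacet
 facet normal 0.974 0.111 0.195
  outer loop
   vertex 2.5 0.5 3.0
   vertex 3.0 0.5 0.5
   vertex 2.0 4.0 3.5
  endloop
 endfacet
 facet normal 0.298 -0.953 0.060
  outer loop
   vertex 2.5 0.5 3.0
   vertex 1.0 0.0 2.5
   vertex 3.0 0.5 0.5
  endloop
 endfacet
 facet normal -0.259 -0.173 0.950
  outer loop
   vertex 2.5 0.5 3.0
   vertex 2.0 4.0 3.5
   vertex 1.0 0.0 2.5
  endloop
 endfacet
 facet normal -0.298 0.745 -0.596
  outer loop
   vertex 0.5 1.0 0.5
   vertex 0.0 2.0 2.0
   vertex 2.0 4.0 3.5
  endloop
 endfacet
 facet normal 0.133 0.667 -0.733
  outer loop
   vertex 0.5 1.0 0.5
   vertex 2.0 4.0 3.5
   vertex 3.0 0.5 0.5
  endloop
 endfacet
 facet normal -0.894 -0.447 0.000
  outer loop
   vertex 0.5 1.0 0.5
   vertex 1.0 0.0 2.5
   vertex 0.0 2.0 2.0
  endloop
 endfacet
 facet normal -0.179 -0.897 -0.404
  outer loop
   vertex 0.5 1.0 0.5
   vertex 3.0 0.5 0.5
   vertex 1.0 0.0 2.5
  endloop
 endfacet
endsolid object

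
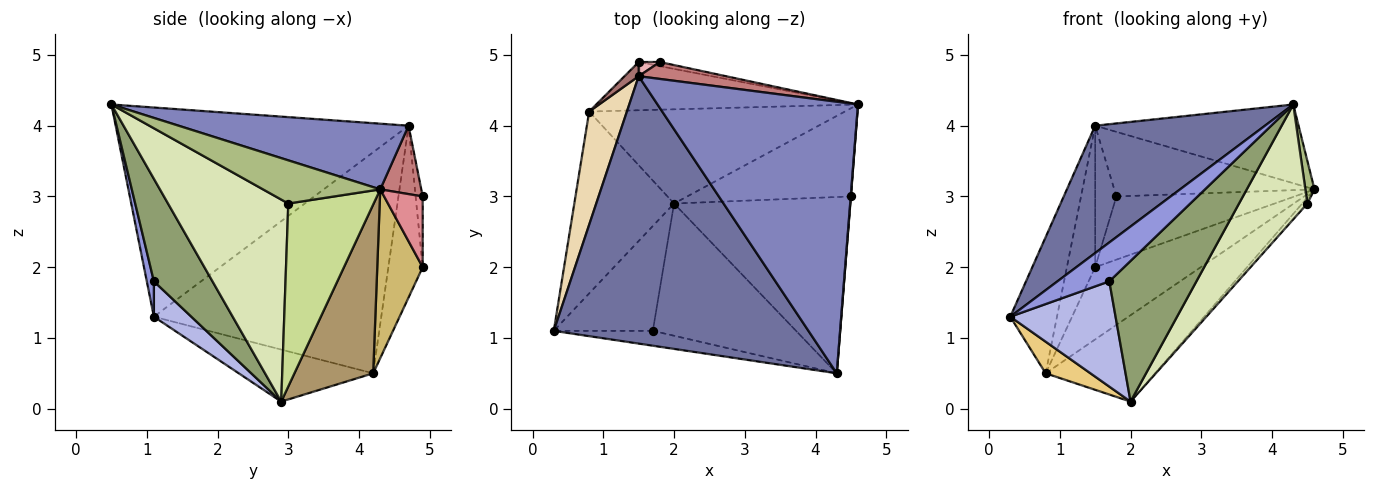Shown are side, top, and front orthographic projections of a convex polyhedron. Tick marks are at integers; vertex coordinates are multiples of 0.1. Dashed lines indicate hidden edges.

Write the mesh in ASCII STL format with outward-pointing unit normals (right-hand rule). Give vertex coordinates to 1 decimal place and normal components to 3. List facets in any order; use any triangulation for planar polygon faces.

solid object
 facet normal -0.596 -0.345 0.725
  outer loop
   vertex 1.5 4.7 4.0
   vertex 0.3 1.1 1.3
   vertex 4.3 0.5 4.3
  endloop
 endfacet
 facet normal 0.300 0.266 0.916
  outer loop
   vertex 1.5 4.7 4.0
   vertex 4.3 0.5 4.3
   vertex 4.6 4.3 3.1
  endloop
 endfacet
 facet normal 0.126 -0.927 -0.354
  outer loop
   vertex 1.7 1.1 1.8
   vertex 4.3 0.5 4.3
   vertex 0.3 1.1 1.3
  endloop
 endfacet
 facet normal 0.244 -0.687 -0.684
  outer loop
   vertex 1.7 1.1 1.8
   vertex 0.3 1.1 1.3
   vertex 2.0 2.9 0.1
  endloop
 endfacet
 facet normal 0.440 -0.654 -0.615
  outer loop
   vertex 1.7 1.1 1.8
   vertex 2.0 2.9 0.1
   vertex 4.3 0.5 4.3
  endloop
 endfacet
 facet normal 0.997 -0.077 0.004
  outer loop
   vertex 4.5 3.0 2.9
   vertex 4.6 4.3 3.1
   vertex 4.3 0.5 4.3
  endloop
 endfacet
 facet normal 0.744 0.045 -0.666
  outer loop
   vertex 4.5 3.0 2.9
   vertex 2.0 2.9 0.1
   vertex 4.6 4.3 3.1
  endloop
 endfacet
 facet normal 0.693 -0.394 -0.604
  outer loop
   vertex 4.5 3.0 2.9
   vertex 4.3 0.5 4.3
   vertex 2.0 2.9 0.1
  endloop
 endfacet
 facet normal 0.437 0.608 -0.663
  outer loop
   vertex 0.8 4.2 0.5
   vertex 4.6 4.3 3.1
   vertex 2.0 2.9 0.1
  endloop
 endfacet
 facet normal 0.337 0.783 -0.523
  outer loop
   vertex 0.8 4.2 0.5
   vertex 1.5 4.9 2.0
   vertex 4.6 4.3 3.1
  endloop
 endfacet
 facet normal -0.457 -0.152 -0.876
  outer loop
   vertex 0.8 4.2 0.5
   vertex 2.0 2.9 0.1
   vertex 0.3 1.1 1.3
  endloop
 endfacet
 facet normal -0.966 0.198 0.165
  outer loop
   vertex 0.8 4.2 0.5
   vertex 0.3 1.1 1.3
   vertex 1.5 4.7 4.0
  endloop
 endfacet
 facet normal -0.770 0.634 0.063
  outer loop
   vertex 0.8 4.2 0.5
   vertex 1.5 4.7 4.0
   vertex 1.5 4.9 2.0
  endloop
 endfacet
 facet normal 0.194 0.949 0.248
  outer loop
   vertex 1.8 4.9 3.0
   vertex 1.5 4.7 4.0
   vertex 4.6 4.3 3.1
  endloop
 endfacet
 facet normal 0.211 0.975 -0.063
  outer loop
   vertex 1.8 4.9 3.0
   vertex 4.6 4.3 3.1
   vertex 1.5 4.9 2.0
  endloop
 endfacet
 facet normal -0.315 0.944 0.094
  outer loop
   vertex 1.8 4.9 3.0
   vertex 1.5 4.9 2.0
   vertex 1.5 4.7 4.0
  endloop
 endfacet
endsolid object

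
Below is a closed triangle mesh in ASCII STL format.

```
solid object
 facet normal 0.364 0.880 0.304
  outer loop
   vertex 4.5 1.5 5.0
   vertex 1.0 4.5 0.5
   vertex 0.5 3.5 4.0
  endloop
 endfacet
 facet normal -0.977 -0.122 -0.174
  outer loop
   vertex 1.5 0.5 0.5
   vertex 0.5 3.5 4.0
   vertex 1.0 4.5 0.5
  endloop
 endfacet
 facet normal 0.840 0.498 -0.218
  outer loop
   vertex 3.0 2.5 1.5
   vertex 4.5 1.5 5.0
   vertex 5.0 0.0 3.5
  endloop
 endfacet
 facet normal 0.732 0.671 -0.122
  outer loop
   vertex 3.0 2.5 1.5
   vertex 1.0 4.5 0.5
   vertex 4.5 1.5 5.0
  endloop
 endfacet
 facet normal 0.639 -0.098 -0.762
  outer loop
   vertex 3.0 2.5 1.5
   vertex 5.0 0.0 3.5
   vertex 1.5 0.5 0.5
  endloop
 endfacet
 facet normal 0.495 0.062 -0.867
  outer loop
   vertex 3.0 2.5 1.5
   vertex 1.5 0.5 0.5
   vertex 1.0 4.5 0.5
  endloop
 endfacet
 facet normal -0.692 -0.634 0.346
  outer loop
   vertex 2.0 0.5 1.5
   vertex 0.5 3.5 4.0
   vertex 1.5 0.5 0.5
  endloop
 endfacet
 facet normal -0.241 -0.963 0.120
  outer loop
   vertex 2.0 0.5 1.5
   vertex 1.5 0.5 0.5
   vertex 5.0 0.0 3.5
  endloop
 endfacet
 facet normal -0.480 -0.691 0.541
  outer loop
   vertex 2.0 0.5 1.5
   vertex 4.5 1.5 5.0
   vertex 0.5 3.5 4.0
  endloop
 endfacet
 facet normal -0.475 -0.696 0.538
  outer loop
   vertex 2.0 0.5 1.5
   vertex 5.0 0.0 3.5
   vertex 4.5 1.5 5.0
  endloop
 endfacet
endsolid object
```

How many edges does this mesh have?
15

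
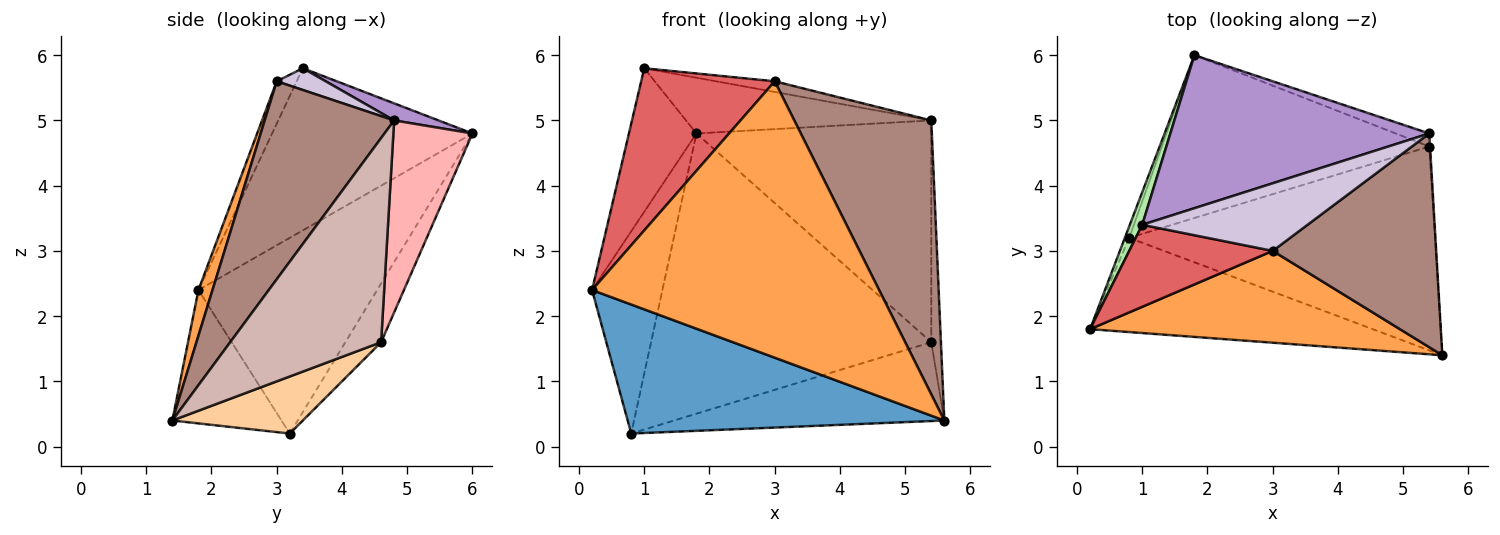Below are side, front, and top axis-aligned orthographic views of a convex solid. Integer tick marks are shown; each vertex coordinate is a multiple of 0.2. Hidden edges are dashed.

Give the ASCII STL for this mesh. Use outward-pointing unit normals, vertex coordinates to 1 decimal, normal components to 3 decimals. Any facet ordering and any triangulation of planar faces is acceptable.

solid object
 facet normal -0.268 -0.778 -0.568
  outer loop
   vertex 0.8 3.2 0.2
   vertex 5.6 1.4 0.4
   vertex 0.2 1.8 2.4
  endloop
 endfacet
 facet normal -0.930 0.366 -0.021
  outer loop
   vertex 0.8 3.2 0.2
   vertex 0.2 1.8 2.4
   vertex 1.8 6.0 4.8
  endloop
 endfacet
 facet normal 0.046 -0.948 0.315
  outer loop
   vertex 3.0 3.0 5.6
   vertex 0.2 1.8 2.4
   vertex 5.6 1.4 0.4
  endloop
 endfacet
 facet normal 0.172 0.355 -0.919
  outer loop
   vertex 5.4 4.6 1.6
   vertex 5.6 1.4 0.4
   vertex 0.8 3.2 0.2
  endloop
 endfacet
 facet normal -0.110 0.859 -0.499
  outer loop
   vertex 5.4 4.6 1.6
   vertex 0.8 3.2 0.2
   vertex 1.8 6.0 4.8
  endloop
 endfacet
 facet normal -0.945 0.319 0.072
  outer loop
   vertex 1.0 3.4 5.8
   vertex 1.8 6.0 4.8
   vertex 0.2 1.8 2.4
  endloop
 endfacet
 facet normal -0.132 -0.885 0.447
  outer loop
   vertex 1.0 3.4 5.8
   vertex 0.2 1.8 2.4
   vertex 3.0 3.0 5.6
  endloop
 endfacet
 facet normal 0.319 0.946 -0.056
  outer loop
   vertex 5.4 4.8 5.0
   vertex 5.4 4.6 1.6
   vertex 1.8 6.0 4.8
  endloop
 endfacet
 facet normal 0.062 0.342 0.938
  outer loop
   vertex 5.4 4.8 5.0
   vertex 1.8 6.0 4.8
   vertex 1.0 3.4 5.8
  endloop
 endfacet
 facet normal 0.129 0.155 0.980
  outer loop
   vertex 5.4 4.8 5.0
   vertex 1.0 3.4 5.8
   vertex 3.0 3.0 5.6
  endloop
 endfacet
 facet normal 0.597 -0.632 0.493
  outer loop
   vertex 5.4 4.8 5.0
   vertex 3.0 3.0 5.6
   vertex 5.6 1.4 0.4
  endloop
 endfacet
 facet normal 0.998 0.064 -0.004
  outer loop
   vertex 5.4 4.8 5.0
   vertex 5.6 1.4 0.4
   vertex 5.4 4.6 1.6
  endloop
 endfacet
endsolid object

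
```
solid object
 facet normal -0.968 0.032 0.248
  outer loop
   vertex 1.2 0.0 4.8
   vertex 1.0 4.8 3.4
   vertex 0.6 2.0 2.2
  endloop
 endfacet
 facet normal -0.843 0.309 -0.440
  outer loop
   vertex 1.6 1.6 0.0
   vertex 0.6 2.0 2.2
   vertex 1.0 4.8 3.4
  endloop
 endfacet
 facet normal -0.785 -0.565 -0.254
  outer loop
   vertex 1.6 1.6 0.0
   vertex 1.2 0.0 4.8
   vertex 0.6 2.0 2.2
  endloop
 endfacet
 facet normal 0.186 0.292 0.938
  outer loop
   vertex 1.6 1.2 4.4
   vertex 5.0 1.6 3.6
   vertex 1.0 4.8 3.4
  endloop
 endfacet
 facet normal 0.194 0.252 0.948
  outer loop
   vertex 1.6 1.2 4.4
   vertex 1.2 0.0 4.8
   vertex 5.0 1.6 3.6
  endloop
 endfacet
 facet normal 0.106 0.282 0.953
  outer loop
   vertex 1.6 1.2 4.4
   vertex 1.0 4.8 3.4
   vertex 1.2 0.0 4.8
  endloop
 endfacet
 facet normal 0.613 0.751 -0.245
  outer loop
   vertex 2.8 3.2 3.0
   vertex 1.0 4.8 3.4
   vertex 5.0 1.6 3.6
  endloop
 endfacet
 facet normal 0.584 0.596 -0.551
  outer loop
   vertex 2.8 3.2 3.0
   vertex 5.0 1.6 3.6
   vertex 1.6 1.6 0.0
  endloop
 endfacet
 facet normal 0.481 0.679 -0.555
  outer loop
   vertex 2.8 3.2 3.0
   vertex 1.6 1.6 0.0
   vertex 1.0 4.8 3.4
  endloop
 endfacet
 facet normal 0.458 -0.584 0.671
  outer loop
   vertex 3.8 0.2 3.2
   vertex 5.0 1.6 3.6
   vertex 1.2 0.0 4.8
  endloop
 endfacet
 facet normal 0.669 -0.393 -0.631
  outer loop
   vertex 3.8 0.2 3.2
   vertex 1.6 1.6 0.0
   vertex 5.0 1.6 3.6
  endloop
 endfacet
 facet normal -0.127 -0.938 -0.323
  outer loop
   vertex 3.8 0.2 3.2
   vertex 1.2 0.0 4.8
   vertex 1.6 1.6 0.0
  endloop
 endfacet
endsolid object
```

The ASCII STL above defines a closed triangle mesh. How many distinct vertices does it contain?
8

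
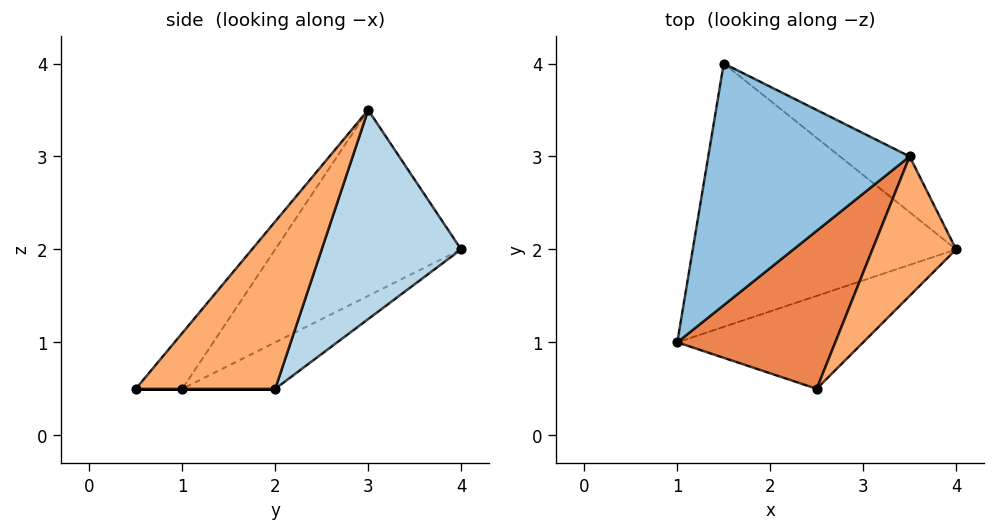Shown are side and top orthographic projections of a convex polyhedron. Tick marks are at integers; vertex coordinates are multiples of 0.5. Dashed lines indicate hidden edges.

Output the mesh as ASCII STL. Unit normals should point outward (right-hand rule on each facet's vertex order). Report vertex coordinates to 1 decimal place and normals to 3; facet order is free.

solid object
 facet normal -0.154 0.462 -0.873
  outer loop
   vertex 1.5 4.0 2.0
   vertex 4.0 2.0 0.5
   vertex 1.0 1.0 0.5
  endloop
 endfacet
 facet normal -0.657 -0.247 0.712
  outer loop
   vertex 3.5 3.0 3.5
   vertex 1.5 4.0 2.0
   vertex 1.0 1.0 0.5
  endloop
 endfacet
 facet normal 0.545 0.818 -0.182
  outer loop
   vertex 3.5 3.0 3.5
   vertex 4.0 2.0 0.5
   vertex 1.5 4.0 2.0
  endloop
 endfacet
 facet normal 0.000 0.000 -1.000
  outer loop
   vertex 2.5 0.5 0.5
   vertex 1.0 1.0 0.5
   vertex 4.0 2.0 0.5
  endloop
 endfacet
 facet normal -0.236 -0.707 0.667
  outer loop
   vertex 2.5 0.5 0.5
   vertex 3.5 3.0 3.5
   vertex 1.0 1.0 0.5
  endloop
 endfacet
 facet normal 0.667 -0.667 0.333
  outer loop
   vertex 2.5 0.5 0.5
   vertex 4.0 2.0 0.5
   vertex 3.5 3.0 3.5
  endloop
 endfacet
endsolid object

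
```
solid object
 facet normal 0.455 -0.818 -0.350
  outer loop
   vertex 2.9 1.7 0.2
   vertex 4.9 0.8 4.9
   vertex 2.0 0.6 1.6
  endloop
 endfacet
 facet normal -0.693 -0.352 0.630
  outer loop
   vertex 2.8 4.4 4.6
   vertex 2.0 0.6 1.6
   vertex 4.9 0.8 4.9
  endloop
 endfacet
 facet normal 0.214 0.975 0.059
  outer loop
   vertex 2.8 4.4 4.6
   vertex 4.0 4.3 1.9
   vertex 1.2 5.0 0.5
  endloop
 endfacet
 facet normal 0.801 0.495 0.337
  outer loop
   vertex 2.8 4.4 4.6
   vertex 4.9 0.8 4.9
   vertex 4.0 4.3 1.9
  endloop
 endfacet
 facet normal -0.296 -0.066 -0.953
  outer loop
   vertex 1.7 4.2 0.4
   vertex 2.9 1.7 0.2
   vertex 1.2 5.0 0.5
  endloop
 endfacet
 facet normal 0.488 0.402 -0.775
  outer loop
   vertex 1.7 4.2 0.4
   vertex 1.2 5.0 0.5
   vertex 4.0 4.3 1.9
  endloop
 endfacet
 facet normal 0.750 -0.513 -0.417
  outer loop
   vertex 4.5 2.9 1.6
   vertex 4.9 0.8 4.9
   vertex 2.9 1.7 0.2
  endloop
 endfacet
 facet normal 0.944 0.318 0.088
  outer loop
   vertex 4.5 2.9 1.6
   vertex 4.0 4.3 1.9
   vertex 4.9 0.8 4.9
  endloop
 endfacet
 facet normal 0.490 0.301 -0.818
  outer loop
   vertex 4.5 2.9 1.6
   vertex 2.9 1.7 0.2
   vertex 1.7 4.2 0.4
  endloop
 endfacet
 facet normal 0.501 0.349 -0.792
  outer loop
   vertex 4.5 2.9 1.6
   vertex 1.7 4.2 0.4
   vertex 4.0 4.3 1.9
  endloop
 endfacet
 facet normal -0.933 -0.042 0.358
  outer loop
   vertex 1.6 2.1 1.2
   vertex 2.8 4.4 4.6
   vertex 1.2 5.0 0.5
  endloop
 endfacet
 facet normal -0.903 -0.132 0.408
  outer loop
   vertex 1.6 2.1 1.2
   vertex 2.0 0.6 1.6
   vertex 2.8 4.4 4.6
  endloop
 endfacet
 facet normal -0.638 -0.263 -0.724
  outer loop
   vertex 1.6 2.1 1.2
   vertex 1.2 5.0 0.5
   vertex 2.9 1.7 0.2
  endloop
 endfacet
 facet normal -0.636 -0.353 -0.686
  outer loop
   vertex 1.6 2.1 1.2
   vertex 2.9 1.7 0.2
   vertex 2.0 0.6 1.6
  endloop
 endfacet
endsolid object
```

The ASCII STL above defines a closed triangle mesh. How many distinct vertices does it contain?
9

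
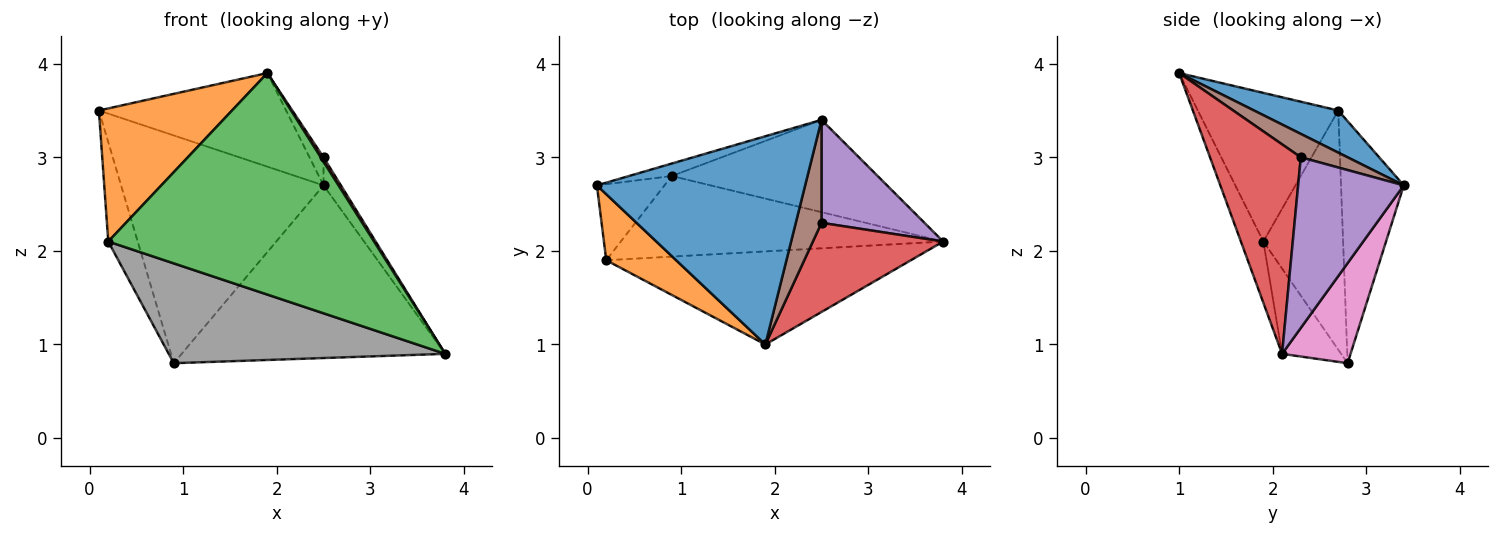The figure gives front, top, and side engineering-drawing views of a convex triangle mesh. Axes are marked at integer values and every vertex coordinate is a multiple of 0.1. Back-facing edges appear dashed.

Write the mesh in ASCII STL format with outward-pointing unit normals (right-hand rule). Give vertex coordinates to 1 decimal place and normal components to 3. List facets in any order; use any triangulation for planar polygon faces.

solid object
 facet normal 0.181 0.403 0.897
  outer loop
   vertex 2.5 3.4 2.7
   vertex 0.1 2.7 3.5
   vertex 1.9 1.0 3.9
  endloop
 endfacet
 facet normal -0.687 -0.651 0.323
  outer loop
   vertex 0.2 1.9 2.1
   vertex 1.9 1.0 3.9
   vertex 0.1 2.7 3.5
  endloop
 endfacet
 facet normal -0.078 -0.919 -0.386
  outer loop
   vertex 0.2 1.9 2.1
   vertex 3.8 2.1 0.9
   vertex 1.9 1.0 3.9
  endloop
 endfacet
 facet normal 0.849 -0.026 0.528
  outer loop
   vertex 2.5 2.3 3.0
   vertex 1.9 1.0 3.9
   vertex 3.8 2.1 0.9
  endloop
 endfacet
 facet normal 0.848 0.140 0.512
  outer loop
   vertex 2.5 2.3 3.0
   vertex 3.8 2.1 0.9
   vertex 2.5 3.4 2.7
  endloop
 endfacet
 facet normal 0.659 0.198 0.725
  outer loop
   vertex 2.5 2.3 3.0
   vertex 2.5 3.4 2.7
   vertex 1.9 1.0 3.9
  endloop
 endfacet
 facet normal 0.223 0.860 -0.460
  outer loop
   vertex 0.9 2.8 0.8
   vertex 2.5 3.4 2.7
   vertex 3.8 2.1 0.9
  endloop
 endfacet
 facet normal -0.164 -0.768 -0.620
  outer loop
   vertex 0.9 2.8 0.8
   vertex 3.8 2.1 0.9
   vertex 0.2 1.9 2.1
  endloop
 endfacet
 facet normal -0.296 0.954 -0.052
  outer loop
   vertex 0.9 2.8 0.8
   vertex 0.1 2.7 3.5
   vertex 2.5 3.4 2.7
  endloop
 endfacet
 facet normal -0.907 0.335 -0.256
  outer loop
   vertex 0.9 2.8 0.8
   vertex 0.2 1.9 2.1
   vertex 0.1 2.7 3.5
  endloop
 endfacet
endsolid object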